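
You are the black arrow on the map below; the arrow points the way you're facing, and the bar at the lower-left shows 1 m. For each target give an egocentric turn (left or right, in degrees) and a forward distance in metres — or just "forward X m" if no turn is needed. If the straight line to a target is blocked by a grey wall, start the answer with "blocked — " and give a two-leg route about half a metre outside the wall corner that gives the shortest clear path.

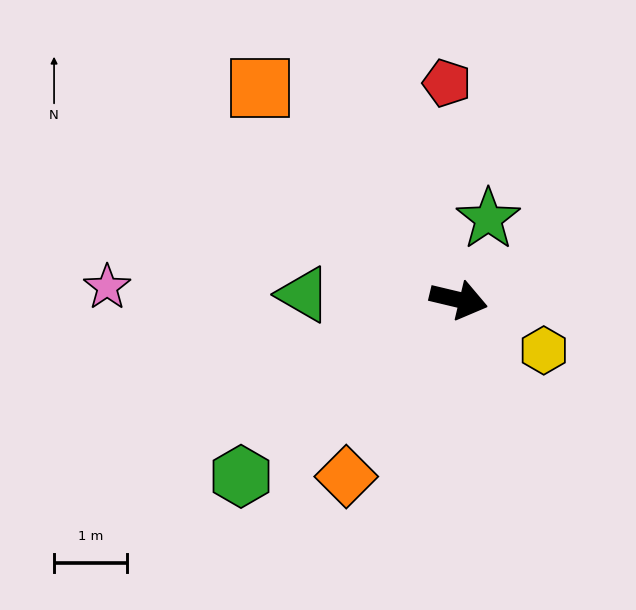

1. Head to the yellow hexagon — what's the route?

turn right 17°, forward 1.4 m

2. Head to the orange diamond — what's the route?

turn right 109°, forward 2.9 m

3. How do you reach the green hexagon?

turn right 128°, forward 3.9 m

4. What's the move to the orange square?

turn left 147°, forward 4.0 m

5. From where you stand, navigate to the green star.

turn left 83°, forward 1.2 m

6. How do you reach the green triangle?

turn right 169°, forward 2.1 m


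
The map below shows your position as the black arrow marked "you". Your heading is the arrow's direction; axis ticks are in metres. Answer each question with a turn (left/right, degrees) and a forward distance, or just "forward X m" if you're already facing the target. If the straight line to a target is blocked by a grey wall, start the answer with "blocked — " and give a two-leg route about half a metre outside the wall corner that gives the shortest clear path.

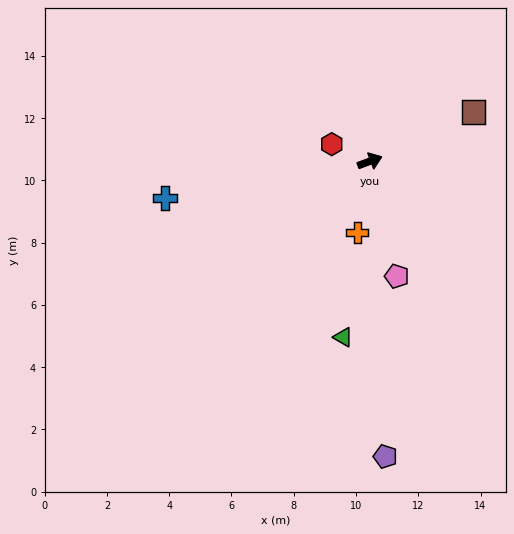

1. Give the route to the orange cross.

turn right 121°, forward 2.3 m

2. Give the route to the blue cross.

turn left 170°, forward 6.7 m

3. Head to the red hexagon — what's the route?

turn left 135°, forward 1.3 m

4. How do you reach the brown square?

turn left 5°, forward 3.7 m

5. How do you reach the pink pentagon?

turn right 97°, forward 3.8 m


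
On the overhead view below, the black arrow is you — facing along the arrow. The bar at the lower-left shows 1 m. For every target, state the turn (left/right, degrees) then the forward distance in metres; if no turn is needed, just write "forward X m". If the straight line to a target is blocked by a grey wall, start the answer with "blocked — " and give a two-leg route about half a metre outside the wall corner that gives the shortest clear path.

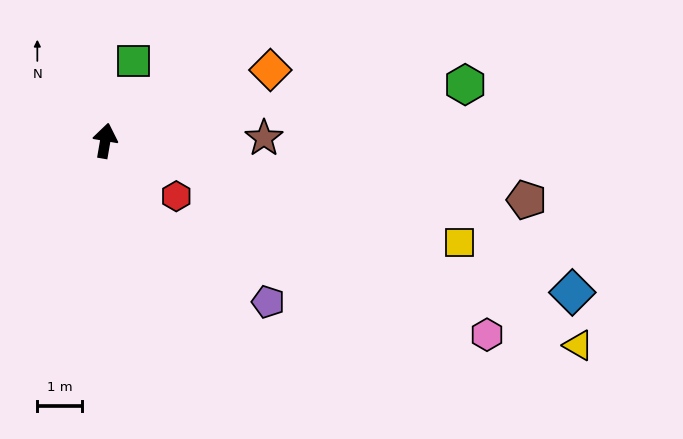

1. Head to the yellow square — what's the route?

turn right 96°, forward 8.3 m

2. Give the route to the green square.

turn right 10°, forward 1.9 m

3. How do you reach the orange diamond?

turn right 57°, forward 4.0 m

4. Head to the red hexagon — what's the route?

turn right 118°, forward 2.0 m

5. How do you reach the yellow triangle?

turn right 104°, forward 11.5 m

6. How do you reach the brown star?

turn right 79°, forward 3.6 m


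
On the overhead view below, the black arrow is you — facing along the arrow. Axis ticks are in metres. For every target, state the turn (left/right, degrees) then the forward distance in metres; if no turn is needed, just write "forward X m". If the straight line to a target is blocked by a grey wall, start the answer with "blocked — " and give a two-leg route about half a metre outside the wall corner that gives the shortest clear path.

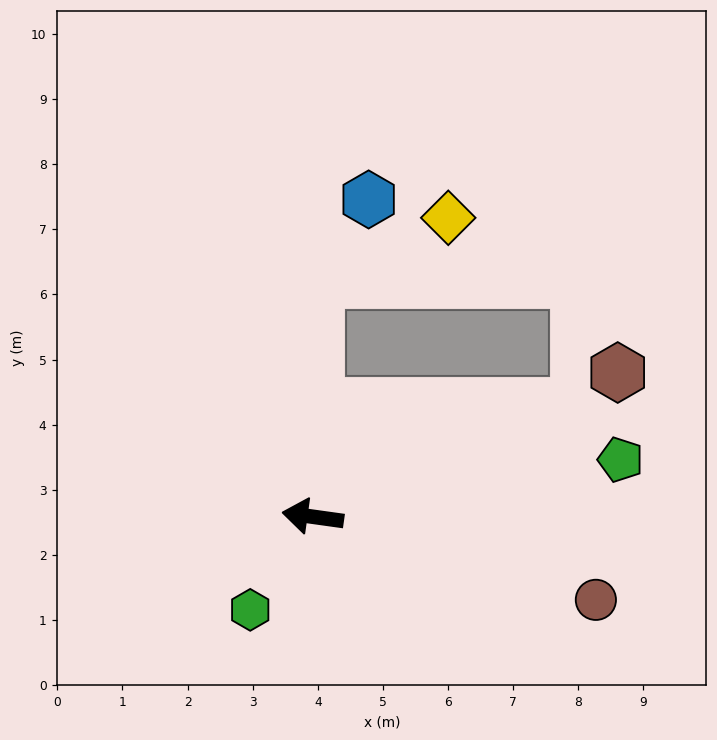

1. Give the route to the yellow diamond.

blocked — turn right 83°, forward 3.6 m, then turn right 64°, forward 2.2 m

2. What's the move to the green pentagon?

turn right 162°, forward 4.8 m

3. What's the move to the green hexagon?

turn left 64°, forward 1.7 m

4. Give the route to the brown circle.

turn left 172°, forward 4.5 m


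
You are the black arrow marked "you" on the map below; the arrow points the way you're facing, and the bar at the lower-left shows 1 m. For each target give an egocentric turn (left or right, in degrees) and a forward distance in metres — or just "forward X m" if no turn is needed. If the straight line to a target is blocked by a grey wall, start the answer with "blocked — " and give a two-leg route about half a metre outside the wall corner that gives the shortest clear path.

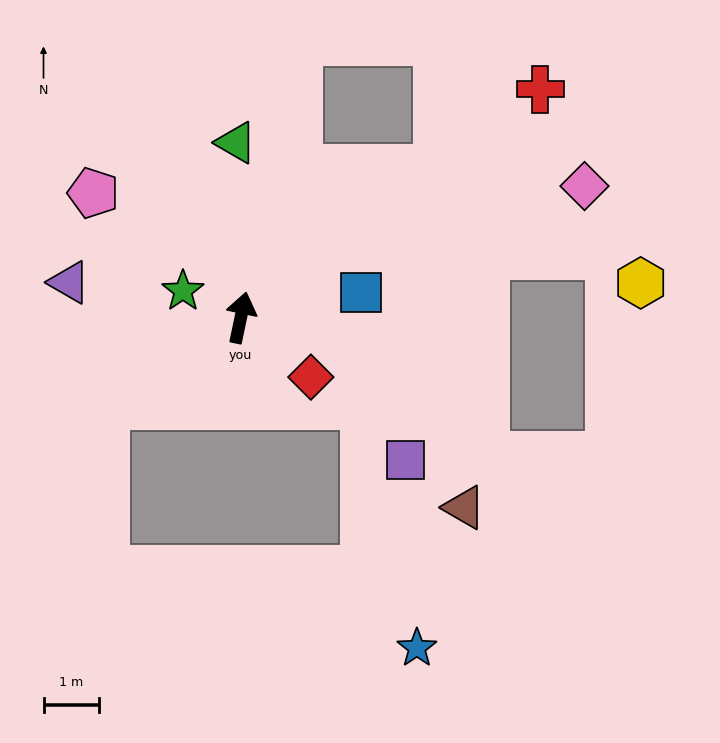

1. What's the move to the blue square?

turn right 66°, forward 2.2 m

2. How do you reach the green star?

turn left 77°, forward 1.1 m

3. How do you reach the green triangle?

turn left 13°, forward 3.1 m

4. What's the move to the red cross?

turn right 41°, forward 6.8 m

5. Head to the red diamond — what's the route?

turn right 119°, forward 1.7 m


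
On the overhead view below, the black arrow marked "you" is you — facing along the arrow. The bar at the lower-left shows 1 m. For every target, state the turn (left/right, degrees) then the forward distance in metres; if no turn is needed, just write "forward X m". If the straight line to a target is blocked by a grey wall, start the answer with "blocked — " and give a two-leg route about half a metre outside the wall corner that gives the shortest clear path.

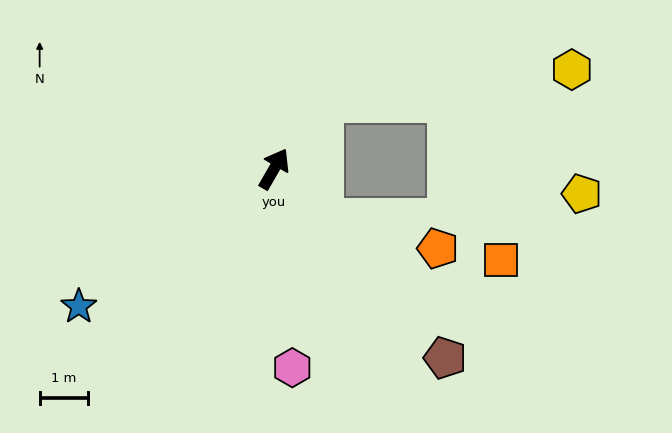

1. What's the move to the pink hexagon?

turn right 145°, forward 4.1 m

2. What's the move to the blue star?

turn left 155°, forward 4.9 m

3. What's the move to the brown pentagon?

turn right 108°, forward 5.3 m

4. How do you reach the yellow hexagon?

blocked — turn right 7°, forward 1.7 m, then turn right 45°, forward 5.2 m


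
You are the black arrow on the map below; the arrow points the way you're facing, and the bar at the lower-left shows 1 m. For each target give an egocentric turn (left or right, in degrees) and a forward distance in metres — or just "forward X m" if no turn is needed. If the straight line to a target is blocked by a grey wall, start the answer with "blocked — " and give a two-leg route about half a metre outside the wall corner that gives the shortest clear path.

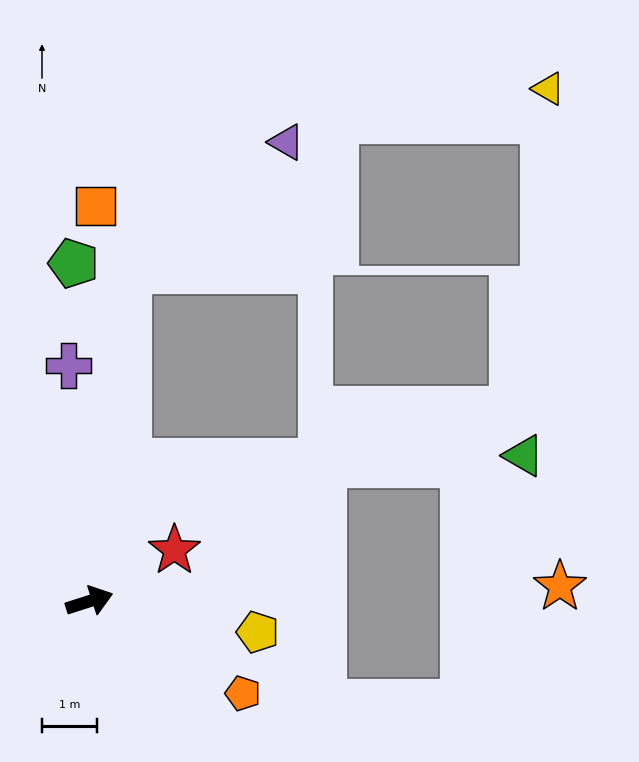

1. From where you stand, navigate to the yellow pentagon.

turn right 28°, forward 3.1 m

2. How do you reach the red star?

turn left 13°, forward 1.8 m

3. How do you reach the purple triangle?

blocked — turn left 66°, forward 6.0 m, then turn right 45°, forward 3.7 m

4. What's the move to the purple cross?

turn left 77°, forward 4.3 m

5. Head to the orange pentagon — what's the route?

turn right 49°, forward 3.2 m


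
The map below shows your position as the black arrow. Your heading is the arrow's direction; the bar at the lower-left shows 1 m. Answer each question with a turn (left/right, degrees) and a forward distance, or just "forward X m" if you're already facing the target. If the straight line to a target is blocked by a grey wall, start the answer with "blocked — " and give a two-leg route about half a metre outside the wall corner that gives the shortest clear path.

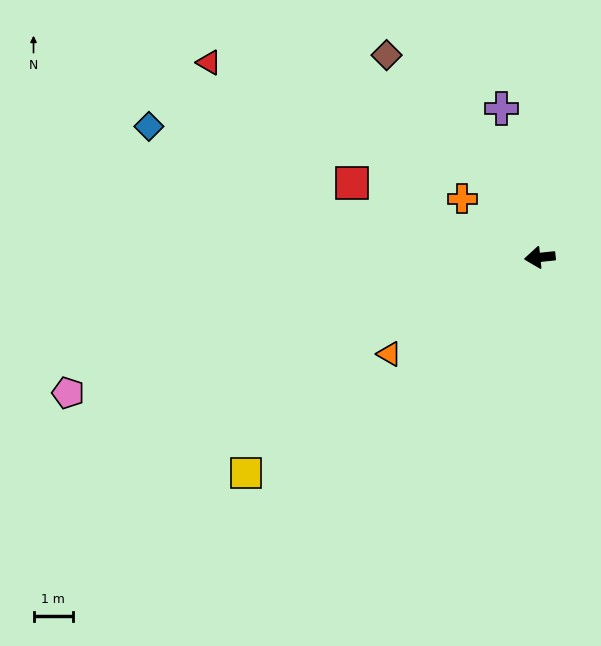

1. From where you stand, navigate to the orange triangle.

turn left 27°, forward 4.5 m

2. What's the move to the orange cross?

turn right 43°, forward 2.5 m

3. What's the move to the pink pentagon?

turn left 10°, forward 12.5 m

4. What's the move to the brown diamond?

turn right 59°, forward 6.5 m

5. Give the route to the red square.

turn right 28°, forward 5.1 m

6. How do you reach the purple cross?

turn right 82°, forward 3.9 m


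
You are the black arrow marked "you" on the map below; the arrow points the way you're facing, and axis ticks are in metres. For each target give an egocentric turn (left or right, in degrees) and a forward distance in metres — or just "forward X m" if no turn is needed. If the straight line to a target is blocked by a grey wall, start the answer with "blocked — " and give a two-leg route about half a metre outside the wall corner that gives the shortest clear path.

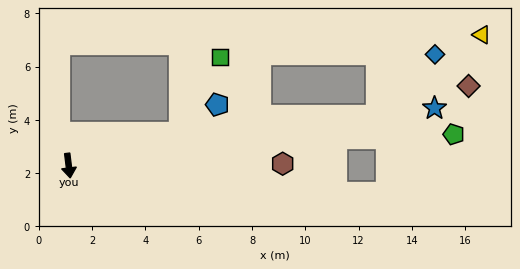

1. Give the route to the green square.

blocked — turn left 99°, forward 4.4 m, then turn left 47°, forward 3.2 m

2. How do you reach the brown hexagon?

turn left 84°, forward 8.0 m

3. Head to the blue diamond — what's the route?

blocked — turn left 92°, forward 11.7 m, then turn left 38°, forward 3.2 m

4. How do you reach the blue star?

turn left 92°, forward 13.9 m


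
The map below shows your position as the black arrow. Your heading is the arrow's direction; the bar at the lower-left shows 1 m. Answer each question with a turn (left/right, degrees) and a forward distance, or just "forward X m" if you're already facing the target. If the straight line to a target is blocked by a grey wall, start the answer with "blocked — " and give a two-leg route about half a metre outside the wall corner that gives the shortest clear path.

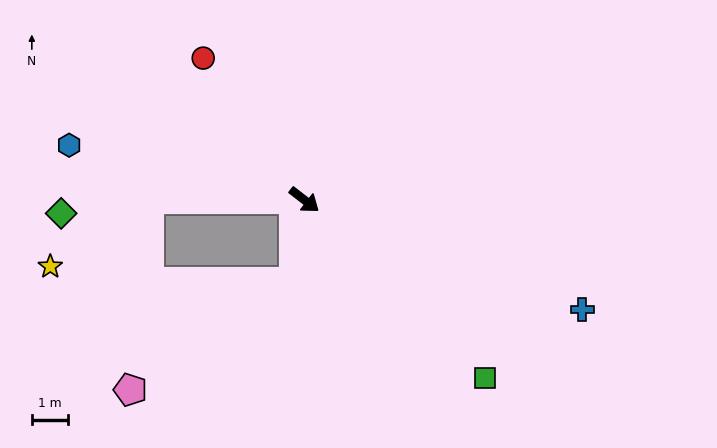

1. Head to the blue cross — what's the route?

turn left 16°, forward 8.2 m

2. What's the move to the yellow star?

blocked — turn right 143°, forward 4.3 m, then turn left 36°, forward 3.3 m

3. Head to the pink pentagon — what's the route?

blocked — turn right 59°, forward 2.3 m, then turn right 50°, forward 5.3 m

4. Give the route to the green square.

turn right 7°, forward 6.9 m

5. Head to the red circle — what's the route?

turn left 163°, forward 4.8 m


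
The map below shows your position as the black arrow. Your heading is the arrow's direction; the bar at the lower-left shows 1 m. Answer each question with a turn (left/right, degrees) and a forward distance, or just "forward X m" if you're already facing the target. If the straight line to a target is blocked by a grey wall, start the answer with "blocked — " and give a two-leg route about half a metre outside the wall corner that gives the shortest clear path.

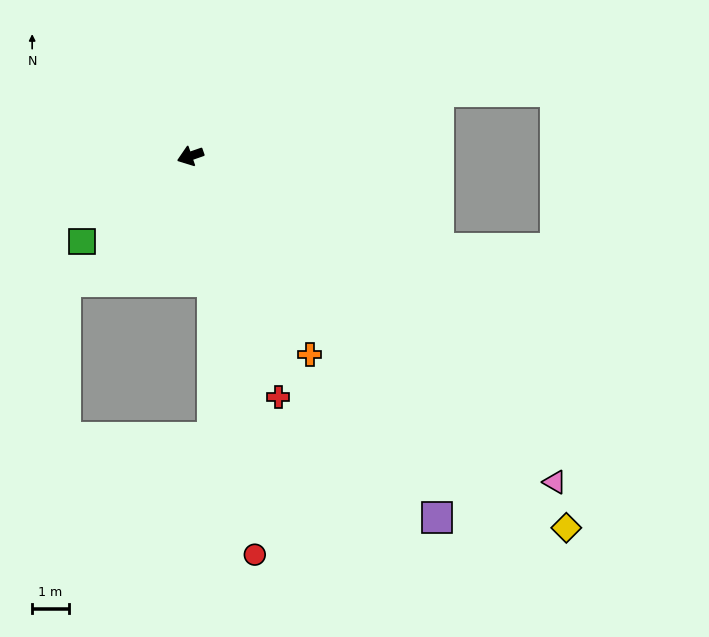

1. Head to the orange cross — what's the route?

turn left 102°, forward 6.3 m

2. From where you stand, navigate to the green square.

turn left 19°, forward 3.7 m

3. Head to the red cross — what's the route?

turn left 91°, forward 7.0 m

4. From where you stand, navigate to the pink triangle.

turn left 119°, forward 13.3 m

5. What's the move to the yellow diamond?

turn left 116°, forward 14.4 m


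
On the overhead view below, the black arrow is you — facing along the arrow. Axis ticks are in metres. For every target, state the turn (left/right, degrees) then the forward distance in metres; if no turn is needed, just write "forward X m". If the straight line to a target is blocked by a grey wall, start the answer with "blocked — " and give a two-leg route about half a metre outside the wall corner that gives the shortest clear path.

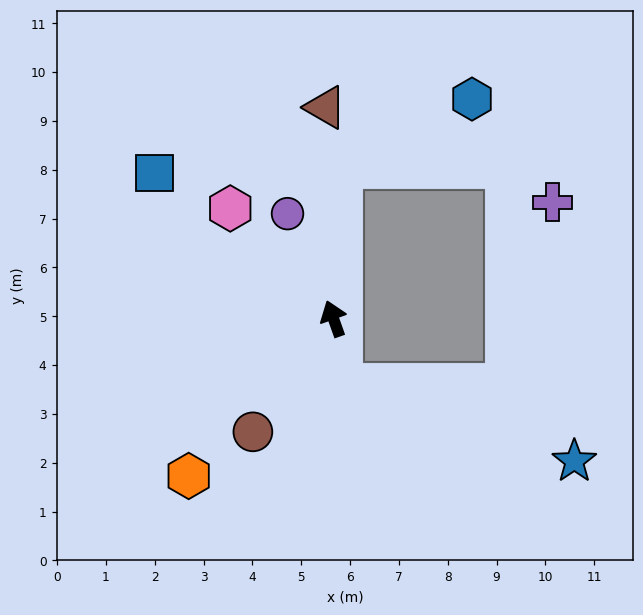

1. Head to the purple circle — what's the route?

turn left 4°, forward 2.3 m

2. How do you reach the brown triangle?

turn right 17°, forward 4.3 m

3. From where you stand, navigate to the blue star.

blocked — turn left 168°, forward 1.4 m, then turn left 64°, forward 5.0 m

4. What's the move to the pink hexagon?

turn left 24°, forward 3.1 m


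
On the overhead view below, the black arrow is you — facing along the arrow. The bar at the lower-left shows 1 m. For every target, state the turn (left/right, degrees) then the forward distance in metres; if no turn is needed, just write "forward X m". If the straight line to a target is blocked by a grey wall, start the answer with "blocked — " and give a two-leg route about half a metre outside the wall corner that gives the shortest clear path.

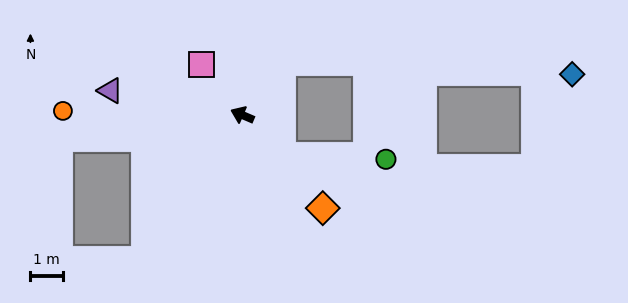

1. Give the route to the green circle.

blocked — turn left 158°, forward 1.8 m, then turn left 43°, forward 3.2 m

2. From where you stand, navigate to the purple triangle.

turn left 13°, forward 4.2 m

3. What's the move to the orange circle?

turn left 22°, forward 5.6 m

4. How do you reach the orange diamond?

turn left 154°, forward 3.8 m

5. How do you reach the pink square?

turn right 28°, forward 2.0 m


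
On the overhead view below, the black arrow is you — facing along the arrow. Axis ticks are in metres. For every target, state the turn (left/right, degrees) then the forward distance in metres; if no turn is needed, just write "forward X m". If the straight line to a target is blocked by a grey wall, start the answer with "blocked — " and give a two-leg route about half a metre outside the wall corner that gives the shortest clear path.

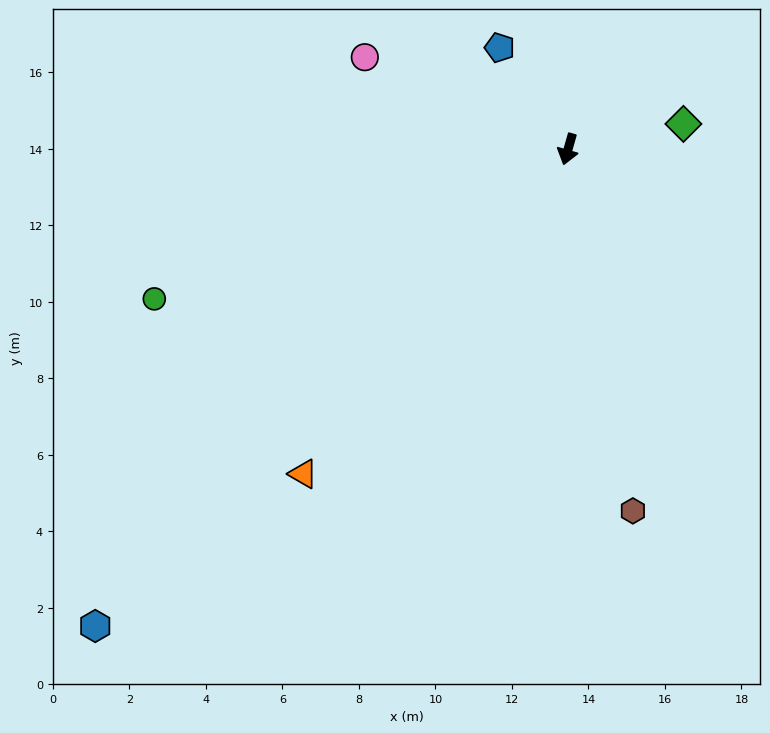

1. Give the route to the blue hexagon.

turn right 29°, forward 17.6 m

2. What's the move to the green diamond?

turn left 118°, forward 3.1 m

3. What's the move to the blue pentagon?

turn right 130°, forward 3.2 m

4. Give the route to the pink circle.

turn right 98°, forward 5.8 m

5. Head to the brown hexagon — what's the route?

turn left 26°, forward 9.6 m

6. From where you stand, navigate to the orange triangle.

turn right 23°, forward 11.0 m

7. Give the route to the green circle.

turn right 54°, forward 11.5 m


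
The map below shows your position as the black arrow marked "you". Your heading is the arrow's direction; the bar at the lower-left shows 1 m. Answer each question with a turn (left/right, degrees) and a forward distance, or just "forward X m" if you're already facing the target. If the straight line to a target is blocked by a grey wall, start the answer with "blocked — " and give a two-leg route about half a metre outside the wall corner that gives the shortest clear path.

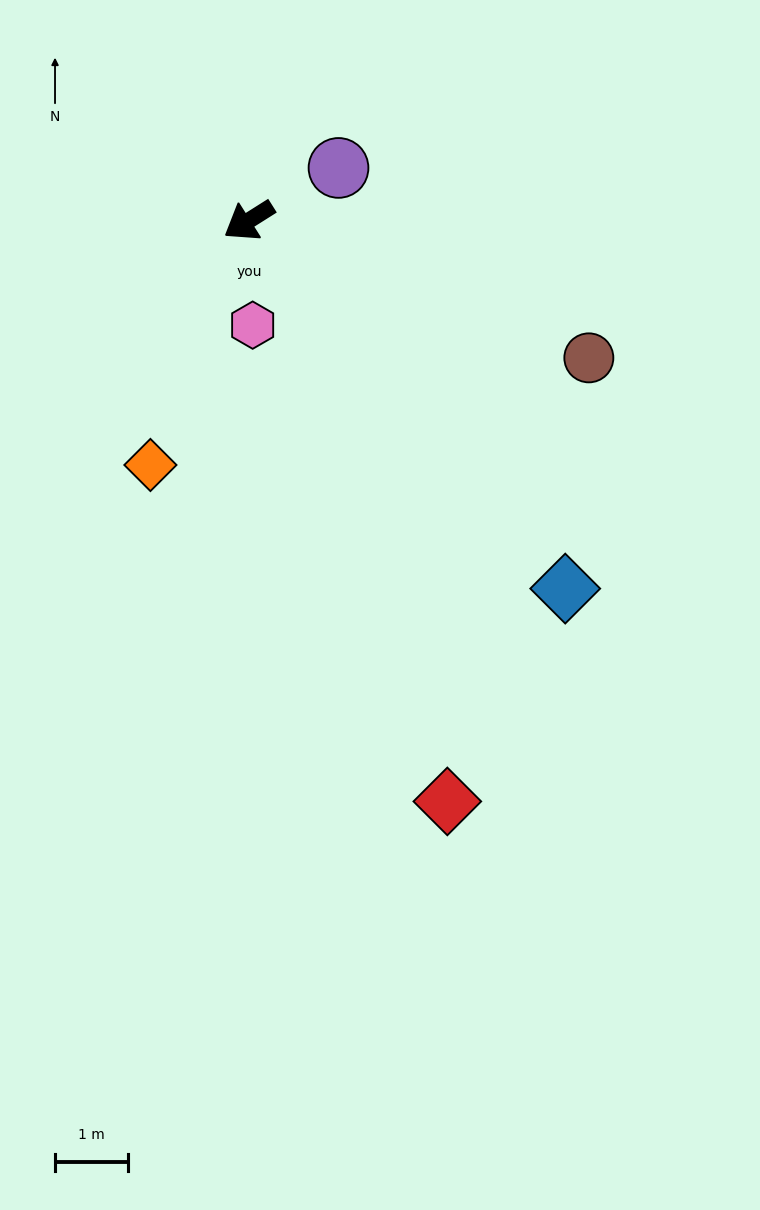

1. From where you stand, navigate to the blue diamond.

turn left 98°, forward 6.6 m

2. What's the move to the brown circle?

turn left 126°, forward 5.0 m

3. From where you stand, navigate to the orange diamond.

turn left 36°, forward 3.6 m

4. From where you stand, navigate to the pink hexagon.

turn left 60°, forward 1.4 m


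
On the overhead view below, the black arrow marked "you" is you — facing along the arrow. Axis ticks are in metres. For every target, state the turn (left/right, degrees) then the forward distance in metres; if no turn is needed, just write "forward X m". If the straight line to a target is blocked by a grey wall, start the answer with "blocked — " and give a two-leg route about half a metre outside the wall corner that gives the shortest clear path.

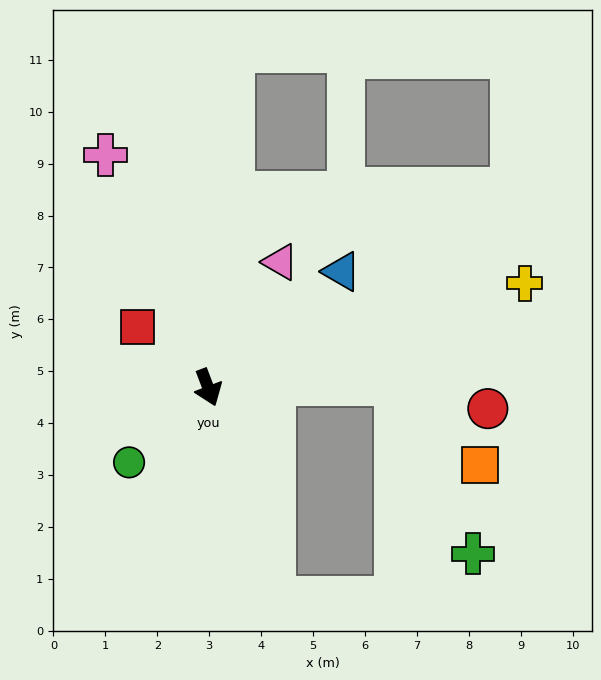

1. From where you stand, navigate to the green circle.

turn right 67°, forward 2.1 m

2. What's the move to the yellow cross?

turn left 87°, forward 6.4 m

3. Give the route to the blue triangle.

turn left 110°, forward 3.4 m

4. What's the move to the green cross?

blocked — turn left 70°, forward 3.6 m, then turn right 66°, forward 3.6 m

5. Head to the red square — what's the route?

turn right 151°, forward 1.8 m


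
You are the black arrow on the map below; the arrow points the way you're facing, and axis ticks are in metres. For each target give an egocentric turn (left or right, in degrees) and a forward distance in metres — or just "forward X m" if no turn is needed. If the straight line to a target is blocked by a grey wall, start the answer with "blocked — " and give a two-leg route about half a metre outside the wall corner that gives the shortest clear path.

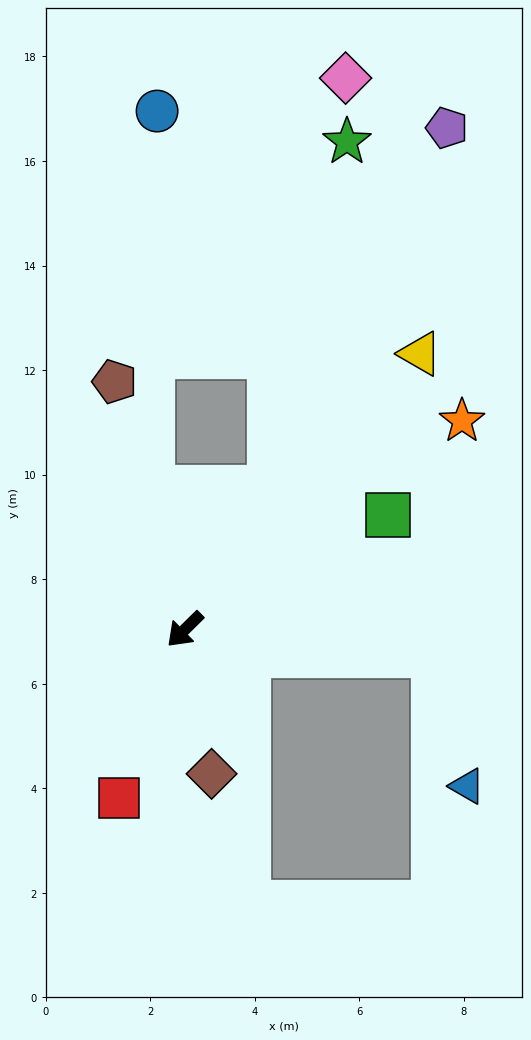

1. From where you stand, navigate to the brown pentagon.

turn right 119°, forward 4.9 m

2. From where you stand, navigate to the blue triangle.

blocked — turn left 129°, forward 4.8 m, then turn right 69°, forward 2.6 m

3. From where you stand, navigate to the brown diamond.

turn left 56°, forward 2.8 m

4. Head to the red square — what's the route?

turn left 24°, forward 3.5 m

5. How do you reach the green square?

turn left 165°, forward 4.5 m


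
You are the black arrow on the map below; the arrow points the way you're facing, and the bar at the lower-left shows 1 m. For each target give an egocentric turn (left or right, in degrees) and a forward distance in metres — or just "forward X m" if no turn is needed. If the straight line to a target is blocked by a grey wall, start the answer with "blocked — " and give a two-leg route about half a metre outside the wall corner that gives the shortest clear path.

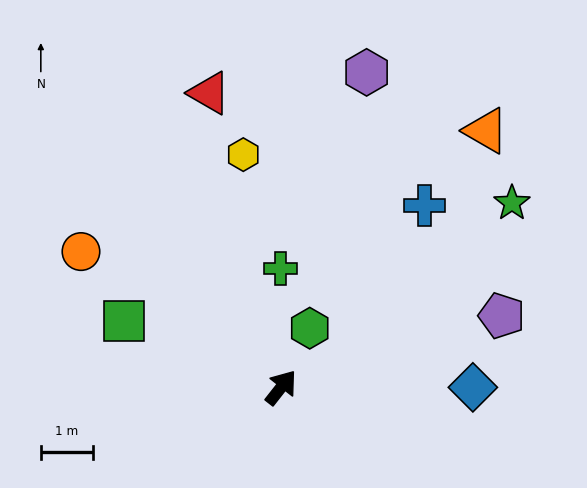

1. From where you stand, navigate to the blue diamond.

turn right 52°, forward 3.7 m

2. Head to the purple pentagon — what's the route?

turn right 34°, forward 4.5 m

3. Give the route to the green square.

turn left 105°, forward 3.3 m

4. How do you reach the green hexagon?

turn left 12°, forward 1.3 m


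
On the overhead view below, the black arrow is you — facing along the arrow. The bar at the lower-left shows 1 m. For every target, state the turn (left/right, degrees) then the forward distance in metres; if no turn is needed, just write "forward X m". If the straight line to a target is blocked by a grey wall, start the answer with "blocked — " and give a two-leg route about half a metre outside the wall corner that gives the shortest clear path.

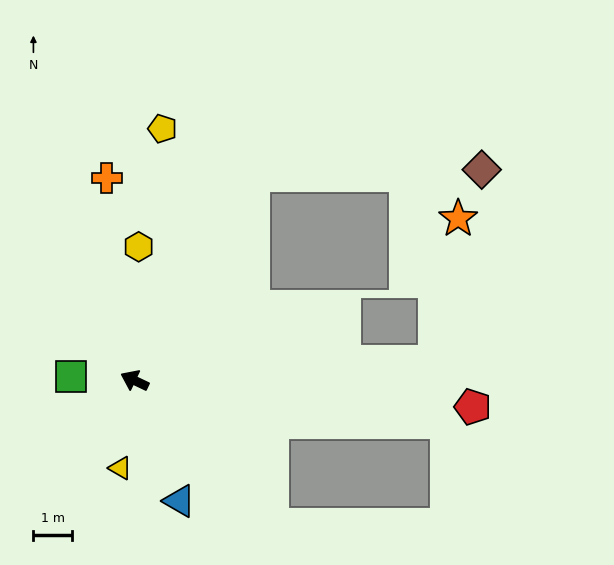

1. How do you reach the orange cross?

turn right 57°, forward 5.2 m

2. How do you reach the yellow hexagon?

turn right 66°, forward 3.4 m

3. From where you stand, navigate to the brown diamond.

blocked — turn right 95°, forward 6.1 m, then turn right 58°, forward 5.8 m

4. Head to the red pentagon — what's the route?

turn right 159°, forward 8.7 m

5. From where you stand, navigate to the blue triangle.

turn left 136°, forward 3.3 m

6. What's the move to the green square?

turn left 22°, forward 1.6 m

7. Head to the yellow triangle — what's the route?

turn left 106°, forward 2.3 m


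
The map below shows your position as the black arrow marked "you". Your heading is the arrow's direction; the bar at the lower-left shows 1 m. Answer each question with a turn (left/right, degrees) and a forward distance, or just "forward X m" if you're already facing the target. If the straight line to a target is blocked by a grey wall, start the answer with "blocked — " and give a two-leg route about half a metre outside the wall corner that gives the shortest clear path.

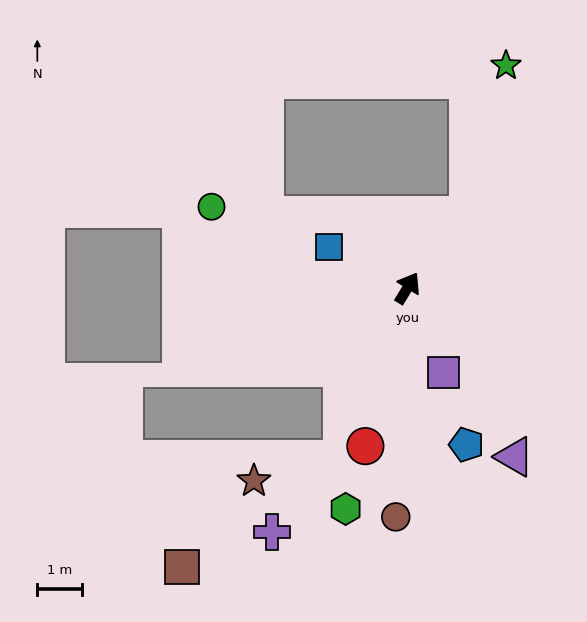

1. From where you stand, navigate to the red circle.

turn right 164°, forward 3.6 m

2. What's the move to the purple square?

turn right 125°, forward 2.0 m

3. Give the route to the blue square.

turn left 94°, forward 2.0 m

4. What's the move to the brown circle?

turn right 152°, forward 5.1 m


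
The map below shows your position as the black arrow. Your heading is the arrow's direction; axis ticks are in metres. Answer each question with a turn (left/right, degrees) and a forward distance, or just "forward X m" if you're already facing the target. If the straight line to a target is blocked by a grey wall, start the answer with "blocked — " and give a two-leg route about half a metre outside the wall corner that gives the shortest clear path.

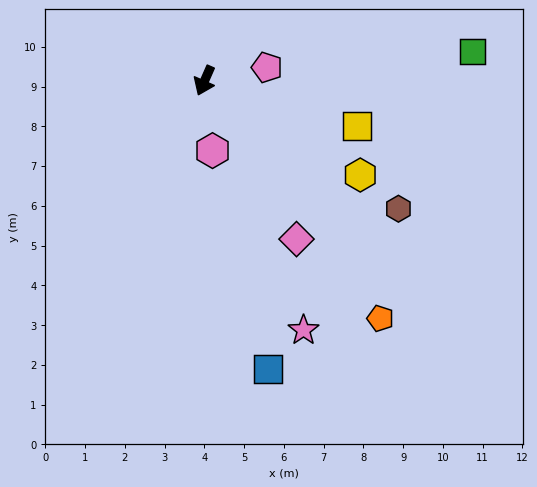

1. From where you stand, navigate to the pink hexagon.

turn left 30°, forward 1.8 m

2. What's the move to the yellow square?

turn left 97°, forward 4.0 m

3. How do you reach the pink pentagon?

turn left 126°, forward 1.6 m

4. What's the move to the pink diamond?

turn left 54°, forward 4.6 m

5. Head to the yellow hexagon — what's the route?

turn left 83°, forward 4.6 m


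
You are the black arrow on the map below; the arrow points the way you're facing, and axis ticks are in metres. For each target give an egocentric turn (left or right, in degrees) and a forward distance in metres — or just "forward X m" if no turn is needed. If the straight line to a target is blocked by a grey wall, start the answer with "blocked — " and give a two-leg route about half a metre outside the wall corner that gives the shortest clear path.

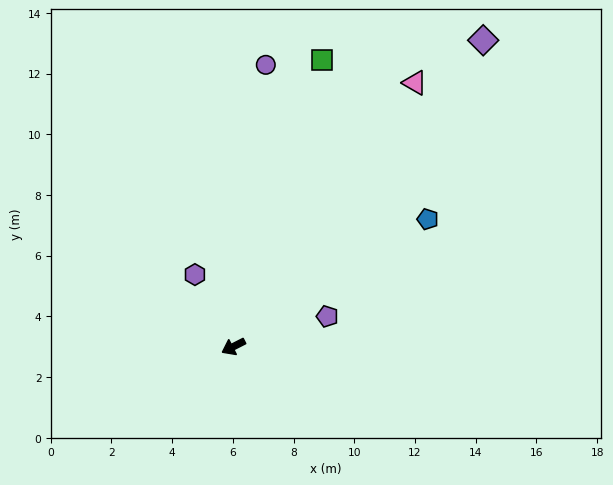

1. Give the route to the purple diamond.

turn right 156°, forward 13.0 m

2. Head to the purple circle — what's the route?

turn right 124°, forward 9.3 m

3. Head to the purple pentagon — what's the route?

turn left 171°, forward 3.2 m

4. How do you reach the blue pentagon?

turn right 174°, forward 7.7 m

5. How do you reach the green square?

turn right 134°, forward 9.9 m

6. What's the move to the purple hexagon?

turn right 89°, forward 2.7 m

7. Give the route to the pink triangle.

turn right 151°, forward 10.5 m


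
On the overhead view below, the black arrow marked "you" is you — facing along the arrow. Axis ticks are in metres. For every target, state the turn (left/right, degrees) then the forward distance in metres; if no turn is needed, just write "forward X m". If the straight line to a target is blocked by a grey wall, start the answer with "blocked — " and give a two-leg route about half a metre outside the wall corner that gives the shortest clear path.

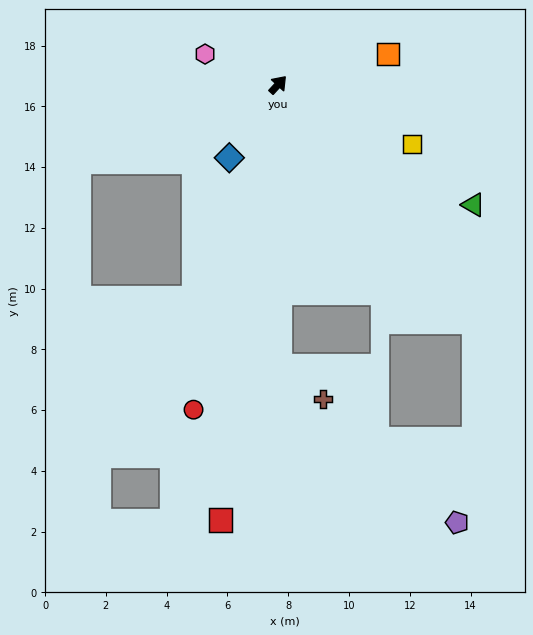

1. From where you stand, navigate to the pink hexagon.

turn left 110°, forward 2.6 m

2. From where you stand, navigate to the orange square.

turn right 32°, forward 3.8 m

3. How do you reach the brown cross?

blocked — turn right 137°, forward 9.3 m, then turn left 53°, forward 1.8 m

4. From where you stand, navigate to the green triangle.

turn right 79°, forward 7.5 m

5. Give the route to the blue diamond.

turn right 171°, forward 2.9 m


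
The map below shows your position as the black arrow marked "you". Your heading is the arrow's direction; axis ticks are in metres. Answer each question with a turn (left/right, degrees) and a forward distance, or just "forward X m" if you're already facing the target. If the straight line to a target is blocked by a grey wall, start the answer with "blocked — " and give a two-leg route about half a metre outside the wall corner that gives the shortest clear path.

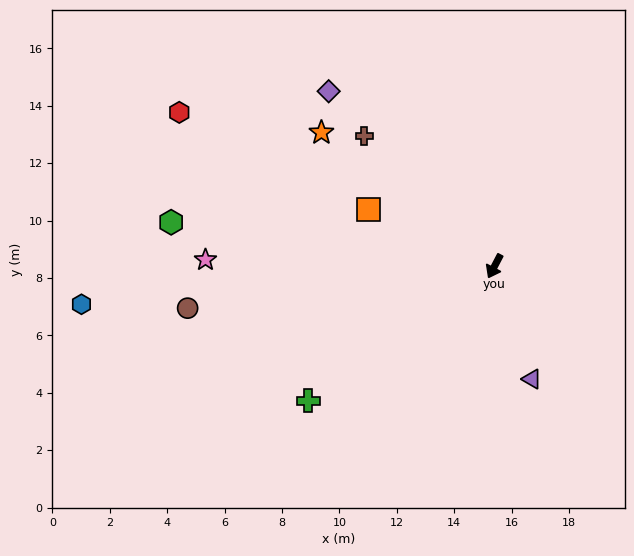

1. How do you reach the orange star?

turn right 100°, forward 7.6 m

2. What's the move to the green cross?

turn right 27°, forward 8.0 m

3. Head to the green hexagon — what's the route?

turn right 70°, forward 11.4 m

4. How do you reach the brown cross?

turn right 107°, forward 6.4 m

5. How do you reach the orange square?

turn right 87°, forward 4.8 m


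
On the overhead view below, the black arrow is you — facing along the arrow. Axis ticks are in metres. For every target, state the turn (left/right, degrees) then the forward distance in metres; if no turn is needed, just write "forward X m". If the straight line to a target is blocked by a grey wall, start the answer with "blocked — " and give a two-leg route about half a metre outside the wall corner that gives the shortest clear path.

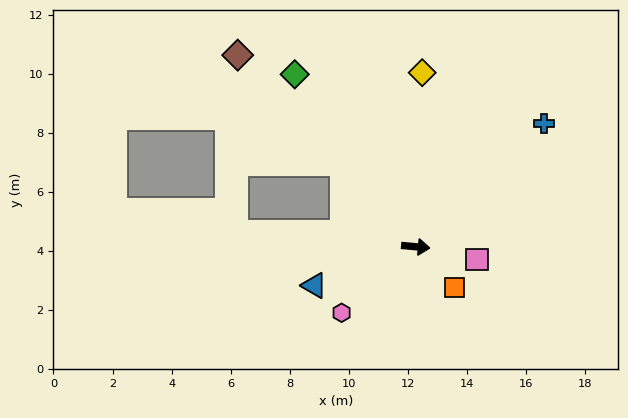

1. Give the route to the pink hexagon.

turn right 133°, forward 3.4 m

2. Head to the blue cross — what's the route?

turn left 49°, forward 6.0 m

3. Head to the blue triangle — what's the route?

turn right 154°, forward 3.7 m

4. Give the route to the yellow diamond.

turn left 93°, forward 5.9 m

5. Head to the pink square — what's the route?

turn right 7°, forward 2.1 m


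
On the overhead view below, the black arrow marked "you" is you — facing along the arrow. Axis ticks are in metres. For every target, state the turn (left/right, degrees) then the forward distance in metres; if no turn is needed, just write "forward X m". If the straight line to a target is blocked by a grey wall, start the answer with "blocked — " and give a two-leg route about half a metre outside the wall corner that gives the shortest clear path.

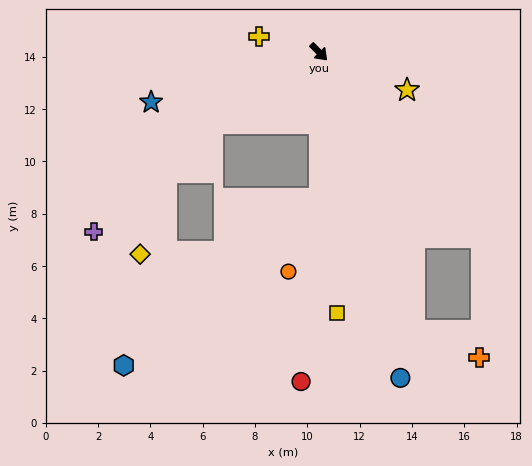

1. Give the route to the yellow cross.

turn right 149°, forward 2.4 m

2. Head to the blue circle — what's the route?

turn right 31°, forward 12.8 m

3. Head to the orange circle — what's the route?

blocked — turn right 44°, forward 5.6 m, then turn right 24°, forward 3.0 m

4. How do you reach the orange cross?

blocked — turn right 26°, forward 11.3 m, then turn left 49°, forward 2.7 m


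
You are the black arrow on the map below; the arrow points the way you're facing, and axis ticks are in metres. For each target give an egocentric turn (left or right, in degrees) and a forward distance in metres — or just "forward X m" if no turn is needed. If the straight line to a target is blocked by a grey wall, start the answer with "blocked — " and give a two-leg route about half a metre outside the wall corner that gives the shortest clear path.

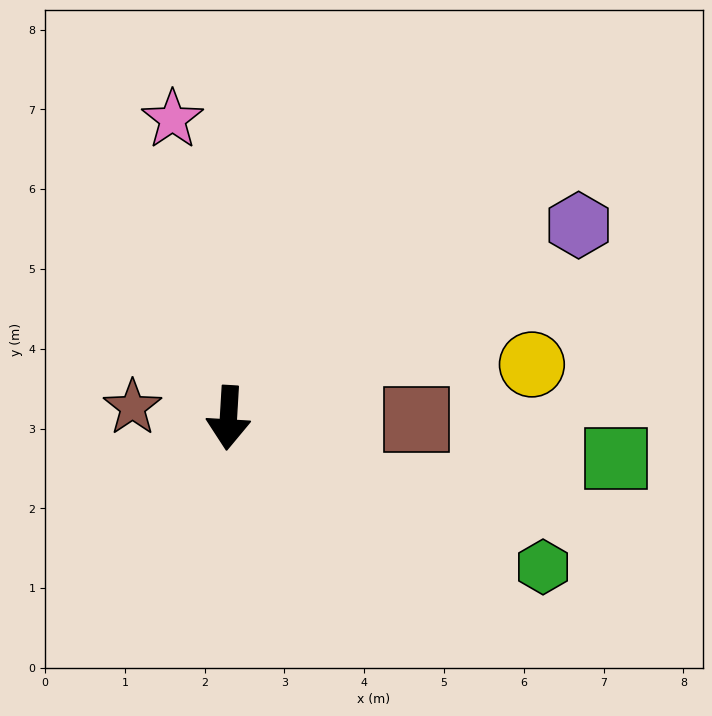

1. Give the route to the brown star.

turn right 93°, forward 1.2 m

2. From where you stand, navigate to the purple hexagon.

turn left 122°, forward 5.0 m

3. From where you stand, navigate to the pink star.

turn right 166°, forward 3.8 m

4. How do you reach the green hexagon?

turn left 68°, forward 4.4 m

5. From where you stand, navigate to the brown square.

turn left 93°, forward 2.4 m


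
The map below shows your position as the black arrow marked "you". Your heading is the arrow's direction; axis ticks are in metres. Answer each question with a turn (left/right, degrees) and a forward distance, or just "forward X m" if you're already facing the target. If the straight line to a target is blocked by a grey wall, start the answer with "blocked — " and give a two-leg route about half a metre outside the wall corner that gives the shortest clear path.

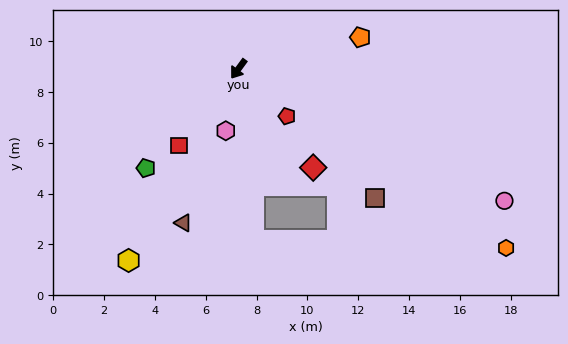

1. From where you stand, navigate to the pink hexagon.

turn left 25°, forward 2.5 m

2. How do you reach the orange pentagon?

turn left 141°, forward 5.0 m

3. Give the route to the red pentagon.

turn left 82°, forward 2.7 m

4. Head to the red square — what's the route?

forward 3.8 m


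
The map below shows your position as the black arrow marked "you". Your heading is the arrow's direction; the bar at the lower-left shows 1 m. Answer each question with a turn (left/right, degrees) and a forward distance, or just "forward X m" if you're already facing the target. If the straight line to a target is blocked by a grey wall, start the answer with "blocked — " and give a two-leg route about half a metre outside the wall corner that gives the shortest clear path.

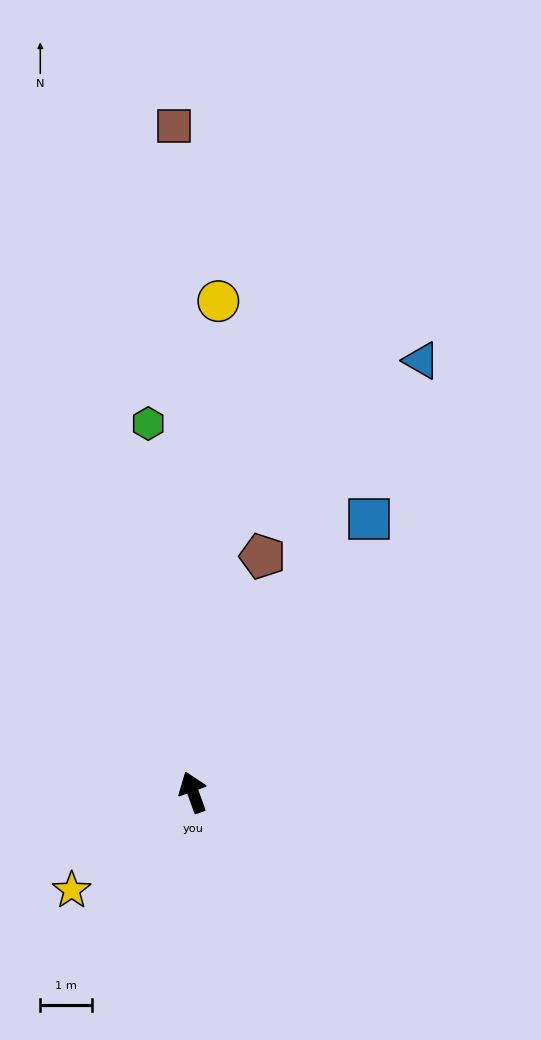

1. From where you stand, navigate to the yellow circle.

turn right 23°, forward 9.4 m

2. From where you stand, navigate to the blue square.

turn right 53°, forward 6.2 m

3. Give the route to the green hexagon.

turn right 13°, forward 7.1 m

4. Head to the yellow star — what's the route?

turn left 109°, forward 3.0 m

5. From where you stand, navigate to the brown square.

turn right 18°, forward 12.8 m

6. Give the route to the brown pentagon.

turn right 36°, forward 4.7 m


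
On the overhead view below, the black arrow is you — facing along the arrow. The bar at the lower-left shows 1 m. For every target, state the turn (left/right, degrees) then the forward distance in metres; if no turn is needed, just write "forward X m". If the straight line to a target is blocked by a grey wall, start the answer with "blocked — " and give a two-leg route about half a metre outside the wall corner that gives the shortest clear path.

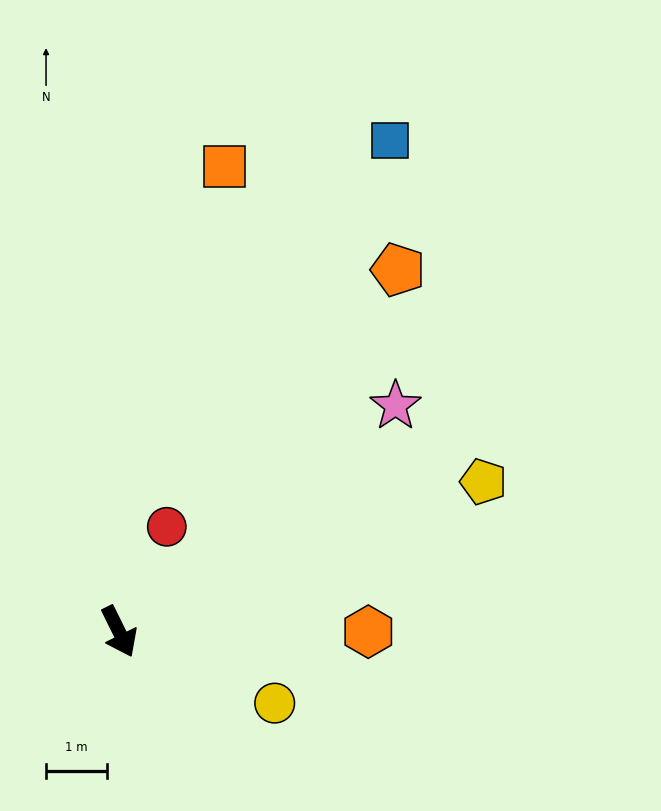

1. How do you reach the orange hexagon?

turn left 64°, forward 4.1 m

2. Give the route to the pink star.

turn left 103°, forward 5.8 m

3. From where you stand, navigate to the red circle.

turn left 129°, forward 1.9 m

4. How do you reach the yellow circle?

turn left 39°, forward 2.8 m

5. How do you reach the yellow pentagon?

turn left 86°, forward 6.4 m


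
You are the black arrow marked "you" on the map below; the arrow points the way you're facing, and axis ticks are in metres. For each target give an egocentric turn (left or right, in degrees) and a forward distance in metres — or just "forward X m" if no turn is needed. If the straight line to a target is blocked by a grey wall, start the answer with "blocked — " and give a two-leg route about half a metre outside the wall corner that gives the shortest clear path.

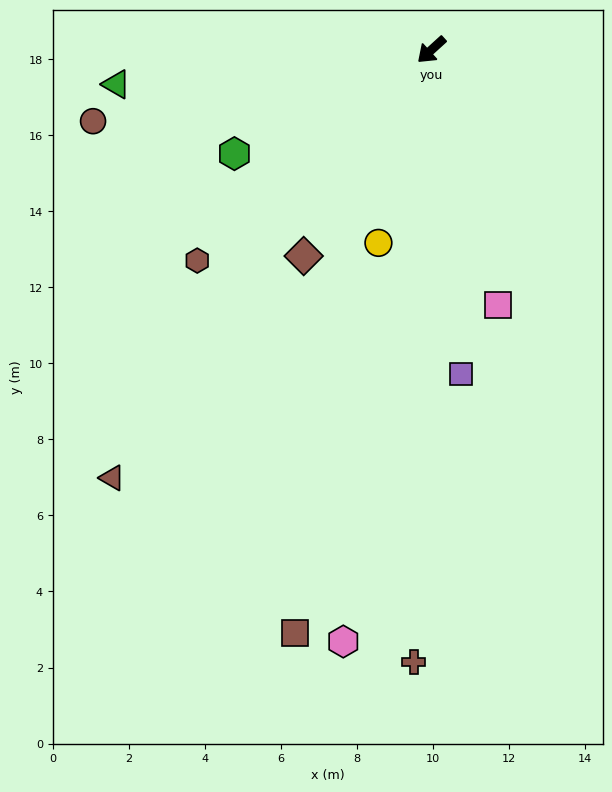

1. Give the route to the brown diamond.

turn left 16°, forward 6.4 m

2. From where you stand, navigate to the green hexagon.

turn right 14°, forward 5.9 m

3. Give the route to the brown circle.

turn right 30°, forward 9.1 m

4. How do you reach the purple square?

turn left 53°, forward 8.6 m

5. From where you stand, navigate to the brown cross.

turn left 46°, forward 16.1 m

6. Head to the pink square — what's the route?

turn left 62°, forward 6.9 m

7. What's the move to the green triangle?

turn right 36°, forward 8.3 m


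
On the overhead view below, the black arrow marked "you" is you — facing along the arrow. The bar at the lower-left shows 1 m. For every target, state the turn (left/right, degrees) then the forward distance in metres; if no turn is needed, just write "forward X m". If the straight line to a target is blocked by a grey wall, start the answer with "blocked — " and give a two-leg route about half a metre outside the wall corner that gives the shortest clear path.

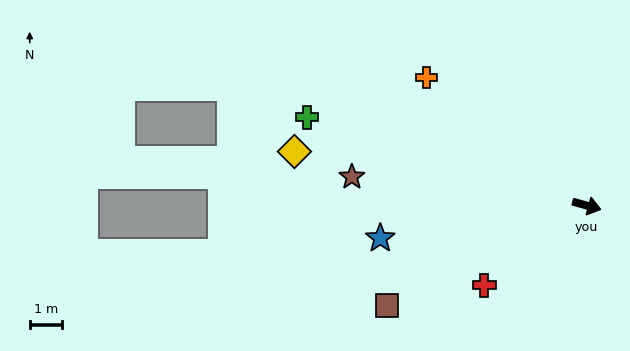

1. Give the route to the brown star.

turn right 171°, forward 7.2 m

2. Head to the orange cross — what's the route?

turn left 157°, forward 6.3 m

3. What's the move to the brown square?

turn right 138°, forward 6.8 m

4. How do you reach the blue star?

turn right 155°, forward 6.4 m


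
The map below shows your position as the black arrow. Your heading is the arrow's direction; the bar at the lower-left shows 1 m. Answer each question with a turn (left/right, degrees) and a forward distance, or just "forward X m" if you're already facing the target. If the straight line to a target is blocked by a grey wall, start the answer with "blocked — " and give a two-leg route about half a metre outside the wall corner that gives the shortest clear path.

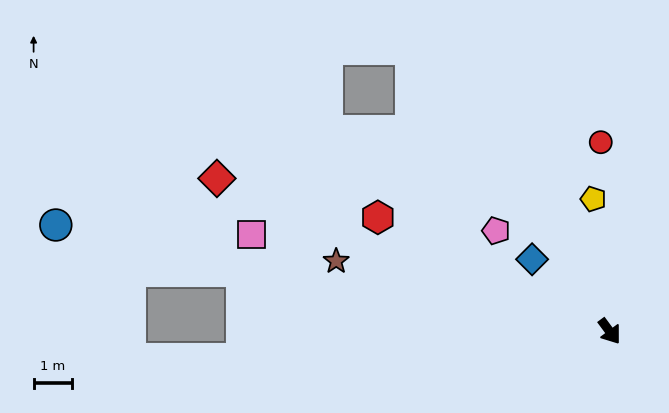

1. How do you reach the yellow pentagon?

turn left 151°, forward 3.4 m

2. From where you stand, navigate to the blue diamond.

turn right 169°, forward 2.7 m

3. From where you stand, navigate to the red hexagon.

turn right 153°, forward 6.7 m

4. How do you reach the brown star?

turn right 141°, forward 7.3 m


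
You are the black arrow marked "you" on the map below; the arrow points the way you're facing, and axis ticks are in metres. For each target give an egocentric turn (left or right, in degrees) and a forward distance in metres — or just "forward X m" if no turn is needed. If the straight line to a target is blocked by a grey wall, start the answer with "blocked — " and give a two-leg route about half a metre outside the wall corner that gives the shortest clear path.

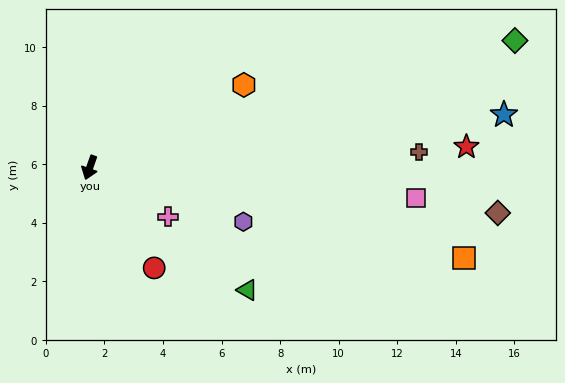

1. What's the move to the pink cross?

turn left 77°, forward 3.2 m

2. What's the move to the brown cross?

turn left 112°, forward 11.3 m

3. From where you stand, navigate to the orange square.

turn left 96°, forward 13.1 m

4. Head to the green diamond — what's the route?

turn left 126°, forward 15.2 m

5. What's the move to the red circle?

turn left 52°, forward 4.1 m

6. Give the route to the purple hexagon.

turn left 90°, forward 5.6 m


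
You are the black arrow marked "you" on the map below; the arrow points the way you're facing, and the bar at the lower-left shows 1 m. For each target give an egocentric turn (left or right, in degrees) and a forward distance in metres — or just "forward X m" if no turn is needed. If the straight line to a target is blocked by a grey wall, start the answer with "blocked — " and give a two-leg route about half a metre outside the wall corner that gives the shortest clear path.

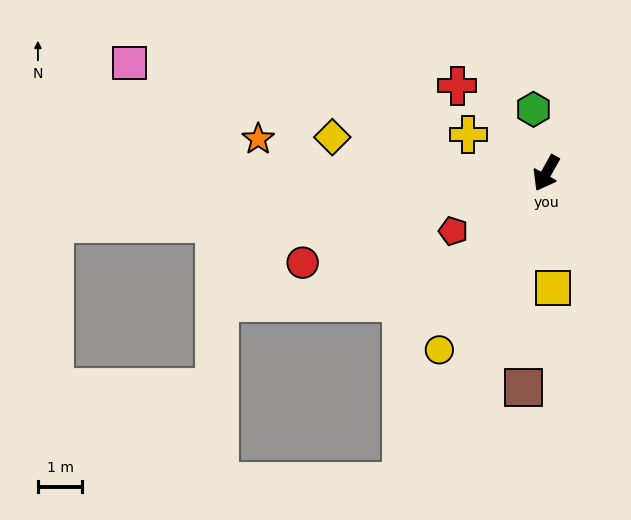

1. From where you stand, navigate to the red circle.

turn right 41°, forward 5.8 m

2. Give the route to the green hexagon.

turn right 139°, forward 1.5 m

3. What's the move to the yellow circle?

forward 4.6 m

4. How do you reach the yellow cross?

turn right 87°, forward 2.0 m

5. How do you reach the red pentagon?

turn right 29°, forward 2.5 m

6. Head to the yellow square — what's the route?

turn left 32°, forward 2.6 m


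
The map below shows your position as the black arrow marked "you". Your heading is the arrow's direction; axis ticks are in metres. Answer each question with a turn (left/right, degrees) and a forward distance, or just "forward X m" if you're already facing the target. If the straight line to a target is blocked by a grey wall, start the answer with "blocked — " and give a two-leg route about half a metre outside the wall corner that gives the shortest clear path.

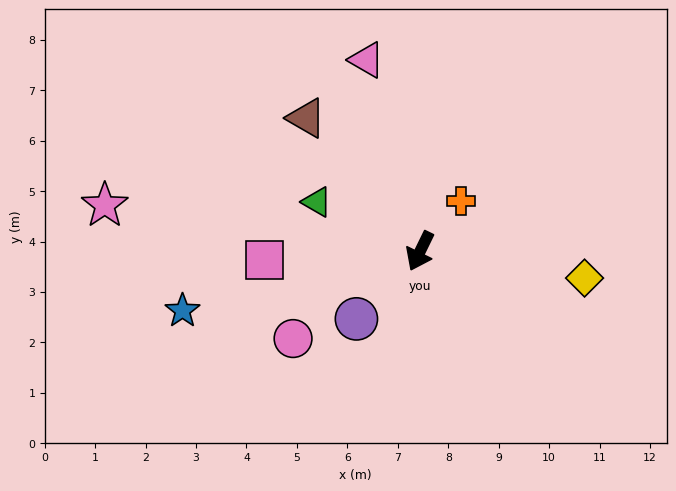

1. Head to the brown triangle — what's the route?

turn right 113°, forward 3.5 m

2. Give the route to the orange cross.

turn left 167°, forward 1.3 m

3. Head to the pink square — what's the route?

turn right 61°, forward 3.1 m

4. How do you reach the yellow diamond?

turn left 107°, forward 3.3 m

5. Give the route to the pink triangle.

turn right 138°, forward 3.9 m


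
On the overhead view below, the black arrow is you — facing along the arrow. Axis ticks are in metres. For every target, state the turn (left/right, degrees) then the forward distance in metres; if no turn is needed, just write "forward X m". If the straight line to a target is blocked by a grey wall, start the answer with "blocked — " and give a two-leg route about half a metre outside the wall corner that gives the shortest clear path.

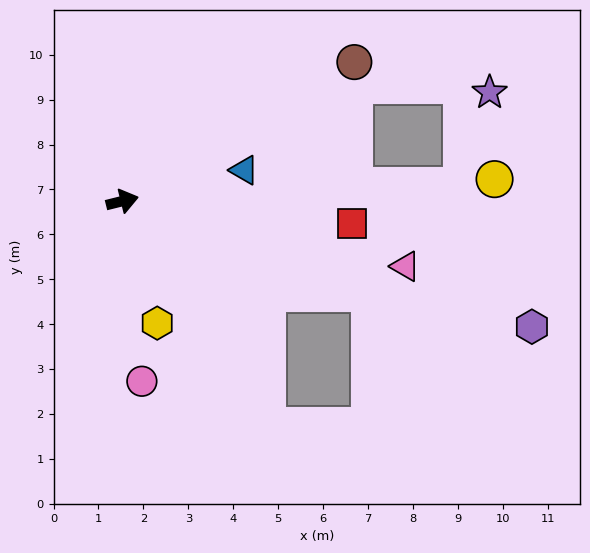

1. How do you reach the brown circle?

turn left 17°, forward 6.0 m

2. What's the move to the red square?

turn right 19°, forward 5.1 m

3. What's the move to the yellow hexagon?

turn right 88°, forward 2.8 m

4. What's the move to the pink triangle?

turn right 27°, forward 6.5 m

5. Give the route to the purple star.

blocked — turn right 11°, forward 7.6 m, then turn left 71°, forward 2.2 m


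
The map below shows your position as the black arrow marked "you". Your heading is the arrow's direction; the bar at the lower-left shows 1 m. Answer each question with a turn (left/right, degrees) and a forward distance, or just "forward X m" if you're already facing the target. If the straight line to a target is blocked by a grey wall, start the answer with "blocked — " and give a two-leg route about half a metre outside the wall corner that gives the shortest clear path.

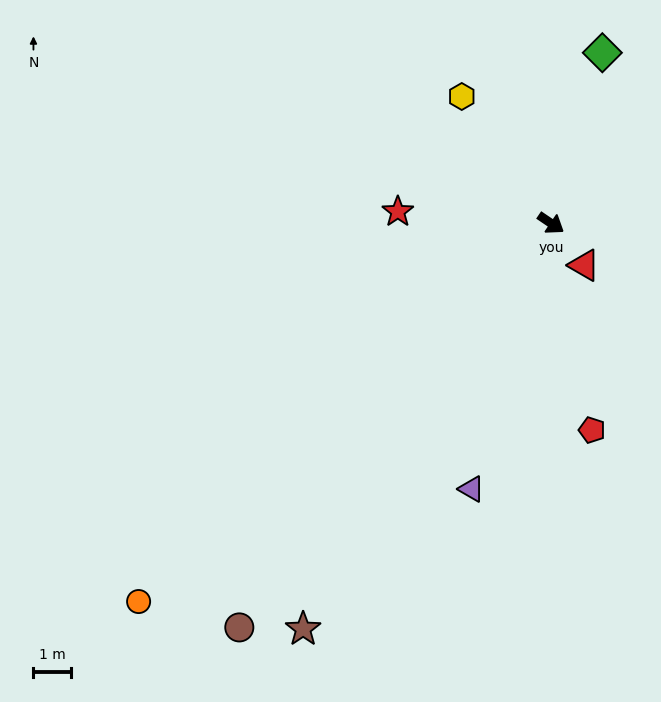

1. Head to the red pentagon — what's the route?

turn right 45°, forward 5.6 m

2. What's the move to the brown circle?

turn right 94°, forward 13.7 m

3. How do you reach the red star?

turn right 150°, forward 4.1 m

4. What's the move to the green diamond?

turn left 107°, forward 4.8 m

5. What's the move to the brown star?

turn right 87°, forward 12.7 m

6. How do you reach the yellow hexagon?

turn left 159°, forward 4.2 m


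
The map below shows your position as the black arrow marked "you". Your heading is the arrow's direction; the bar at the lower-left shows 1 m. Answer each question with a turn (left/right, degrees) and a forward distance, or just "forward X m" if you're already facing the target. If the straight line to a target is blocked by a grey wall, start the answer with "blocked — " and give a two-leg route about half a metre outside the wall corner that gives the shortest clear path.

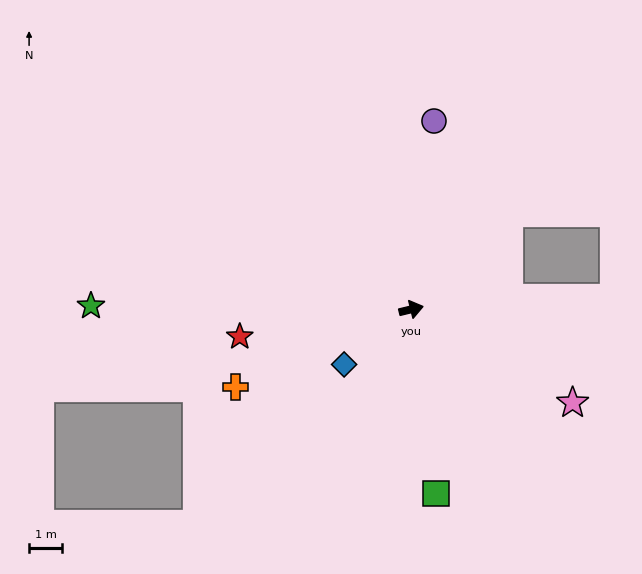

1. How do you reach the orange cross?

turn right 170°, forward 5.7 m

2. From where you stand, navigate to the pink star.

turn right 44°, forward 5.6 m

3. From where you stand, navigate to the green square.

turn right 96°, forward 5.6 m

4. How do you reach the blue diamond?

turn right 154°, forward 2.6 m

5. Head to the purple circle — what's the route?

turn left 69°, forward 5.7 m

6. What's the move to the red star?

turn left 175°, forward 5.2 m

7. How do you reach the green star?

turn left 166°, forward 9.6 m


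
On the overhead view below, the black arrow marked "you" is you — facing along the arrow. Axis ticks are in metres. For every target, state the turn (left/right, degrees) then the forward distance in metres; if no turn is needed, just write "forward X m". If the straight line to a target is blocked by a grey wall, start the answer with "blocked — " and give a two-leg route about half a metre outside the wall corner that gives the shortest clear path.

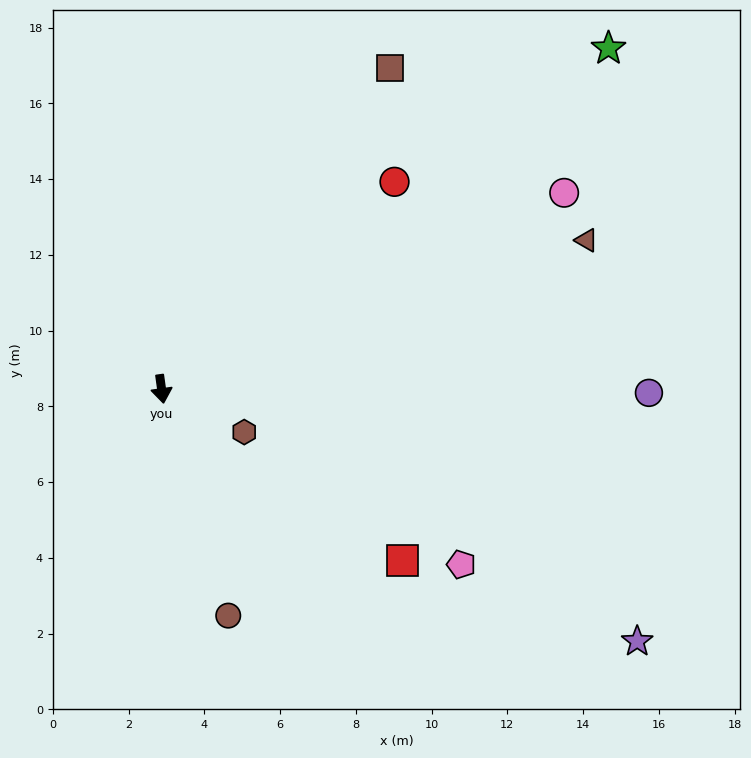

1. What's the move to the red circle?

turn left 124°, forward 8.2 m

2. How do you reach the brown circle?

turn left 8°, forward 6.2 m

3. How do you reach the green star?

turn left 119°, forward 14.8 m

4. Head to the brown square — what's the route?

turn left 137°, forward 10.4 m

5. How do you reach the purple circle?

turn left 82°, forward 12.9 m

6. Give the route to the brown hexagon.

turn left 55°, forward 2.5 m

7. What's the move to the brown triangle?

turn left 101°, forward 11.9 m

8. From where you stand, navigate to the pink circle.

turn left 108°, forward 11.8 m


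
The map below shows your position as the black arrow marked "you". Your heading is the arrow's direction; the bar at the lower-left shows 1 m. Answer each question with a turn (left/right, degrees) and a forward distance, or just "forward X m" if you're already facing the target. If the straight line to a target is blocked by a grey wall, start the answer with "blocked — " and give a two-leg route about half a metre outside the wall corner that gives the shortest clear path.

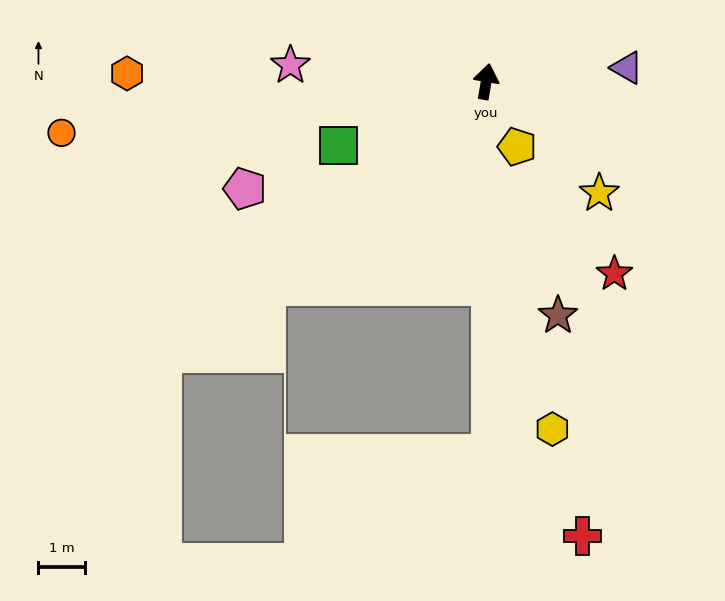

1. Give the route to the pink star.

turn left 95°, forward 4.2 m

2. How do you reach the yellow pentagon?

turn right 145°, forward 1.6 m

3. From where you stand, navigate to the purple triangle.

turn right 75°, forward 3.0 m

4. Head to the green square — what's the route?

turn left 123°, forward 3.5 m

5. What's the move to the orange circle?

turn left 107°, forward 9.2 m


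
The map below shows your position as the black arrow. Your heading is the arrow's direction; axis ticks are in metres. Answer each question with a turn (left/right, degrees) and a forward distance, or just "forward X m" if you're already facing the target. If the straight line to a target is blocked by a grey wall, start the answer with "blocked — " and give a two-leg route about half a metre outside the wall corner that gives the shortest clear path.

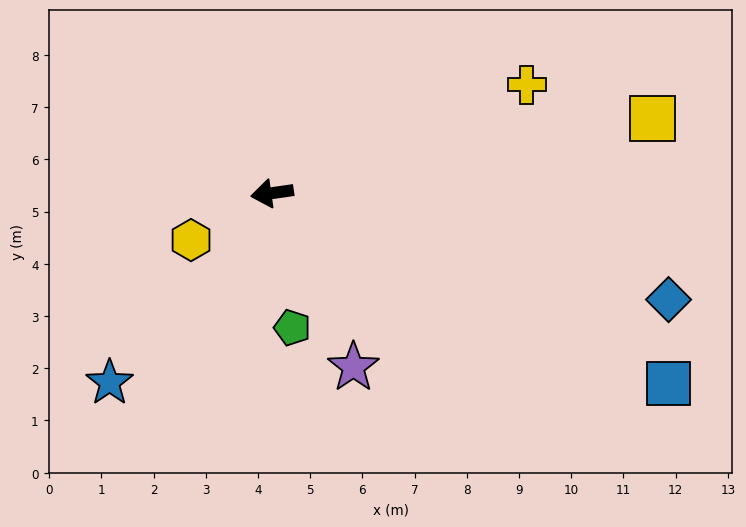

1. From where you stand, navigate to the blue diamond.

turn left 157°, forward 7.9 m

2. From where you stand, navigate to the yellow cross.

turn right 165°, forward 5.3 m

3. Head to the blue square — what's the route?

turn left 146°, forward 8.4 m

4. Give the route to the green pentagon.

turn left 90°, forward 2.6 m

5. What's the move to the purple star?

turn left 107°, forward 3.7 m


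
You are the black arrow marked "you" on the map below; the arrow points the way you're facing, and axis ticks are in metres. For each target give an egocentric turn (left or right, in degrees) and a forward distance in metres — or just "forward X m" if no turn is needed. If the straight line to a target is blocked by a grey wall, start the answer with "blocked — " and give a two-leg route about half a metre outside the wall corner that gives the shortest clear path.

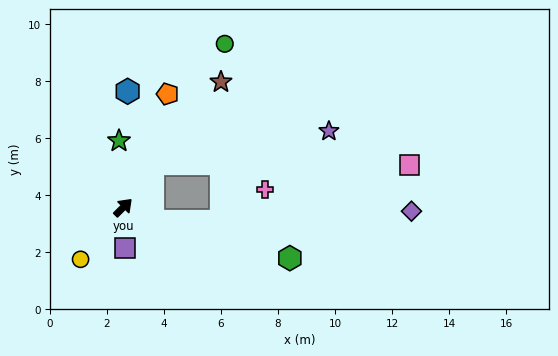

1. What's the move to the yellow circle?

turn right 174°, forward 2.4 m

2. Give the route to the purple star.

blocked — turn left 11°, forward 1.8 m, then turn right 45°, forward 6.3 m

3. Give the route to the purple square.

turn right 132°, forward 1.4 m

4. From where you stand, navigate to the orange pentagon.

turn left 24°, forward 4.3 m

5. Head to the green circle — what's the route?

turn left 13°, forward 6.8 m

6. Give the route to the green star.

turn left 49°, forward 2.3 m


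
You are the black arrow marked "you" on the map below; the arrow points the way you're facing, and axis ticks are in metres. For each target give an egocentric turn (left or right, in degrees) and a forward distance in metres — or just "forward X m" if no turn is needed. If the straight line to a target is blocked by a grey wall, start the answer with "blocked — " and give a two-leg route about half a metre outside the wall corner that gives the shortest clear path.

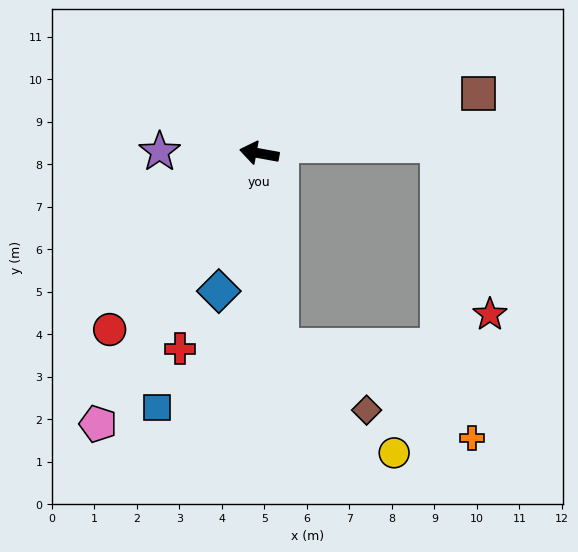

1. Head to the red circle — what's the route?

turn left 60°, forward 5.4 m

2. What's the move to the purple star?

turn left 9°, forward 2.3 m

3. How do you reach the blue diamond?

turn left 84°, forward 3.4 m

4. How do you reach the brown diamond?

blocked — turn left 107°, forward 4.6 m, then turn left 47°, forward 2.5 m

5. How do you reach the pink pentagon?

turn left 70°, forward 7.4 m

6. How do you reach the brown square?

turn right 154°, forward 5.3 m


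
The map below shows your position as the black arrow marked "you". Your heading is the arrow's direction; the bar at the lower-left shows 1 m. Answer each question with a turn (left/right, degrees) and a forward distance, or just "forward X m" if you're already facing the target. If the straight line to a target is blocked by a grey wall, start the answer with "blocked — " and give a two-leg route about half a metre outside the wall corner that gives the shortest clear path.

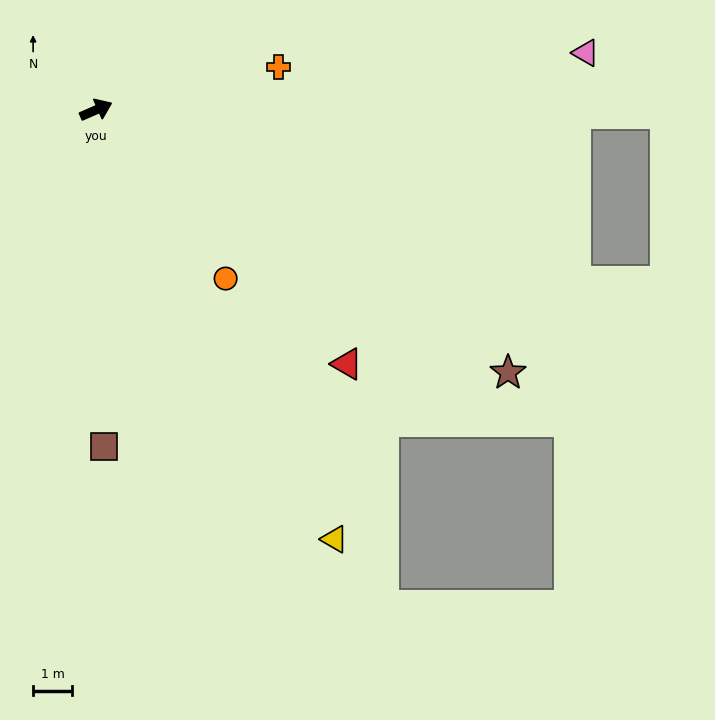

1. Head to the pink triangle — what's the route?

turn right 17°, forward 12.7 m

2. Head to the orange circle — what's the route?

turn right 76°, forward 5.5 m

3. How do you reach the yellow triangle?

turn right 85°, forward 12.7 m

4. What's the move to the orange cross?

turn right 10°, forward 4.8 m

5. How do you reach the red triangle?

turn right 69°, forward 9.2 m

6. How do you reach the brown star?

turn right 56°, forward 12.6 m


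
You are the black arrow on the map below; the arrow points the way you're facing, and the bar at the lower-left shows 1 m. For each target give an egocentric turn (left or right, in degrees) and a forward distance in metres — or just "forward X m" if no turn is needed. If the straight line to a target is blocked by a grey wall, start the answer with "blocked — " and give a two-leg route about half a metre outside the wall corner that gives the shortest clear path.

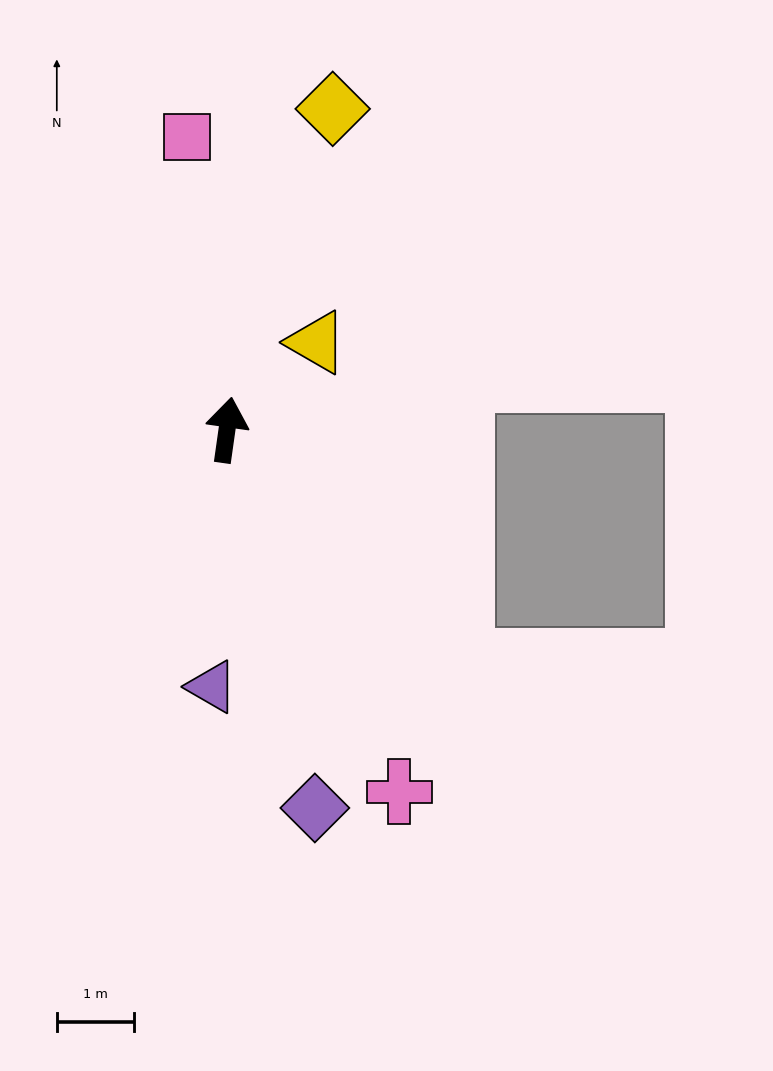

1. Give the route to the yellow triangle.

turn right 38°, forward 1.6 m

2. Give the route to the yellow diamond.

turn right 10°, forward 4.4 m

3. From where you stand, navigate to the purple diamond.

turn right 159°, forward 5.0 m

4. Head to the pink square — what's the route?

turn left 16°, forward 3.8 m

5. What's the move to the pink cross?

turn right 146°, forward 5.2 m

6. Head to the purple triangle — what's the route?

turn right 175°, forward 3.3 m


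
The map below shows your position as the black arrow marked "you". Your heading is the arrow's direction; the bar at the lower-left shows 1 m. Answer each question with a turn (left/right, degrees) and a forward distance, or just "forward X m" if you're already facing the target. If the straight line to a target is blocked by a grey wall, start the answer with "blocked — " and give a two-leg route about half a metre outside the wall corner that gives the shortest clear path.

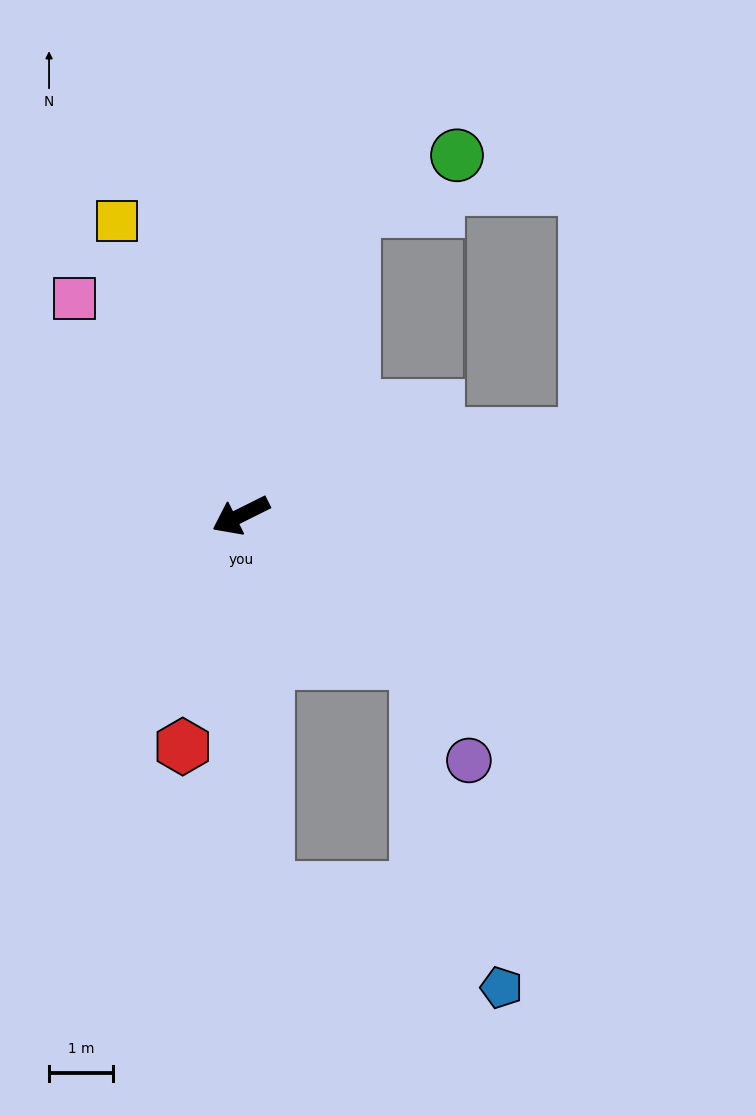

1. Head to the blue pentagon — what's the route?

blocked — turn left 68°, forward 5.9 m, then turn left 63°, forward 4.0 m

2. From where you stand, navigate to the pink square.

turn right 79°, forward 4.3 m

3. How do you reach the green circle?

blocked — turn right 137°, forward 5.1 m, then turn right 42°, forward 1.8 m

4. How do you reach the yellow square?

turn right 94°, forward 5.0 m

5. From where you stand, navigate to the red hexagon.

turn left 49°, forward 3.7 m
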